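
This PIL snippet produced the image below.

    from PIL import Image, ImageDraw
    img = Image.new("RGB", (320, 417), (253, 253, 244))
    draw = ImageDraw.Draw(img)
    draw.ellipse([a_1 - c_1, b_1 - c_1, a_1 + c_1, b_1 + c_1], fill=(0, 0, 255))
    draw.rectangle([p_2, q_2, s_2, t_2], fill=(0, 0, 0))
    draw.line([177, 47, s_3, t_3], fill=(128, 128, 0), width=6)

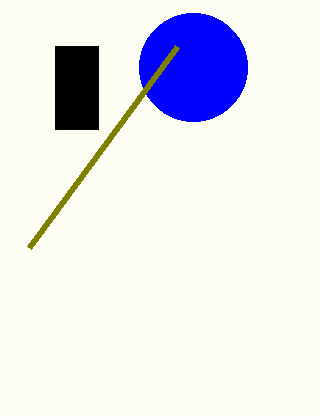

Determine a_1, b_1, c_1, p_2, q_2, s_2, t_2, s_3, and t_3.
a_1 = 193, b_1 = 67, c_1 = 54, p_2 = 55, q_2 = 46, s_2 = 98, t_2 = 129, s_3 = 29, t_3 = 248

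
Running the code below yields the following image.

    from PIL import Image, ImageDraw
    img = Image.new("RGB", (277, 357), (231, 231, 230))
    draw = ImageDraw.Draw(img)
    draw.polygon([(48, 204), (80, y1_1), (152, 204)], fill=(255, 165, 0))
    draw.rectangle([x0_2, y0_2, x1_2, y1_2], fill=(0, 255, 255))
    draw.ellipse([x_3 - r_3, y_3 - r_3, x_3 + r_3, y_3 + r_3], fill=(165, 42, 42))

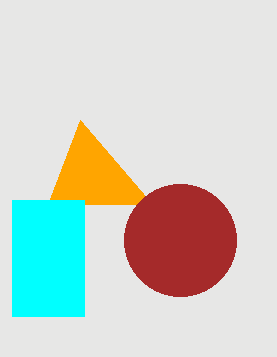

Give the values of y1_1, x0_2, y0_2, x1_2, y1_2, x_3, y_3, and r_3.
y1_1 = 120
x0_2 = 12
y0_2 = 200
x1_2 = 84
y1_2 = 316
x_3 = 180
y_3 = 240
r_3 = 56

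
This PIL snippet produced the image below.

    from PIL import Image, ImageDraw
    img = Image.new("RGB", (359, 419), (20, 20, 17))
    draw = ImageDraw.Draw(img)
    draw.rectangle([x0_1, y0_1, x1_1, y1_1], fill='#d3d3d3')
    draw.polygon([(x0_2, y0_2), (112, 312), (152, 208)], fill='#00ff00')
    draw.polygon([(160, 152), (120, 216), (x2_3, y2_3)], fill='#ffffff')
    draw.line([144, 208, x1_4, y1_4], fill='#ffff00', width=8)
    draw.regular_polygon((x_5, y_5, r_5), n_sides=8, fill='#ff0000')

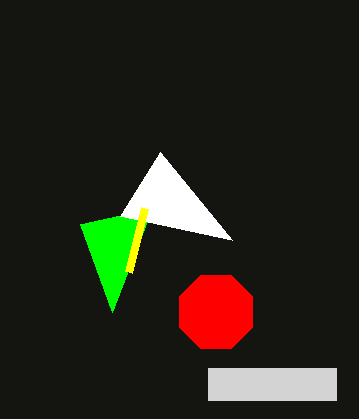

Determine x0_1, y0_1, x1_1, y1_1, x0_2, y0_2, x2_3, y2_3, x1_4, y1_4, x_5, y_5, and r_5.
x0_1 = 208
y0_1 = 368
x1_1 = 336
y1_1 = 400
x0_2 = 80
y0_2 = 224
x2_3 = 232
y2_3 = 240
x1_4 = 128
y1_4 = 272
x_5 = 216
y_5 = 312
r_5 = 40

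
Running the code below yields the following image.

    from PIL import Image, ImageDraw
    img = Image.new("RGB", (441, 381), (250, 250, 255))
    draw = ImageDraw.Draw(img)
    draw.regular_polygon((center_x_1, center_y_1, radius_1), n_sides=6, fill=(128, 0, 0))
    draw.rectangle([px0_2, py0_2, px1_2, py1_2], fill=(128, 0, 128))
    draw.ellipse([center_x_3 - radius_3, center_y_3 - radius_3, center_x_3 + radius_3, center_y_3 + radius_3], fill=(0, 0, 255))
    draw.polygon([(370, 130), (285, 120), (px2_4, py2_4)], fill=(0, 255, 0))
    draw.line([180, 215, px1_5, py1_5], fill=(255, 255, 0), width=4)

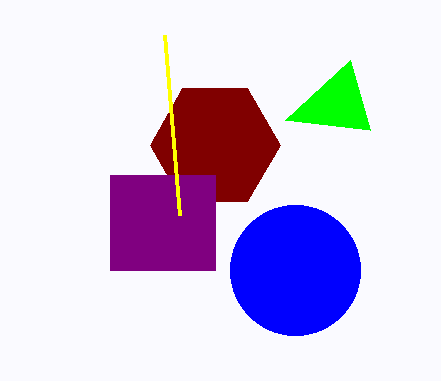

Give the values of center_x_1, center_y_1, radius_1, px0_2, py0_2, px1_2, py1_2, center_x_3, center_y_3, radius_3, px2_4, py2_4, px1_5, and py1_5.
center_x_1 = 215; center_y_1 = 145; radius_1 = 65; px0_2 = 110; py0_2 = 175; px1_2 = 215; py1_2 = 270; center_x_3 = 295; center_y_3 = 270; radius_3 = 65; px2_4 = 350; py2_4 = 60; px1_5 = 165; py1_5 = 35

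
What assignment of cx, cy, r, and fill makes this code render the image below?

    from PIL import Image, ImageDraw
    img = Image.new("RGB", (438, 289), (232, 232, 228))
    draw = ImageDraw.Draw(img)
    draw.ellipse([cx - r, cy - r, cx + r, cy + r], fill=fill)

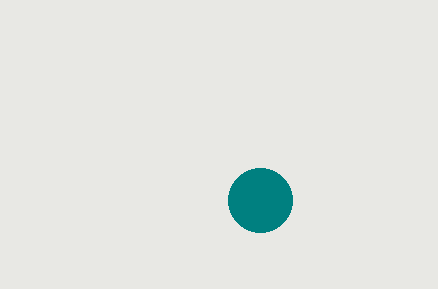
cx = 260, cy = 200, r = 32, fill = 'teal'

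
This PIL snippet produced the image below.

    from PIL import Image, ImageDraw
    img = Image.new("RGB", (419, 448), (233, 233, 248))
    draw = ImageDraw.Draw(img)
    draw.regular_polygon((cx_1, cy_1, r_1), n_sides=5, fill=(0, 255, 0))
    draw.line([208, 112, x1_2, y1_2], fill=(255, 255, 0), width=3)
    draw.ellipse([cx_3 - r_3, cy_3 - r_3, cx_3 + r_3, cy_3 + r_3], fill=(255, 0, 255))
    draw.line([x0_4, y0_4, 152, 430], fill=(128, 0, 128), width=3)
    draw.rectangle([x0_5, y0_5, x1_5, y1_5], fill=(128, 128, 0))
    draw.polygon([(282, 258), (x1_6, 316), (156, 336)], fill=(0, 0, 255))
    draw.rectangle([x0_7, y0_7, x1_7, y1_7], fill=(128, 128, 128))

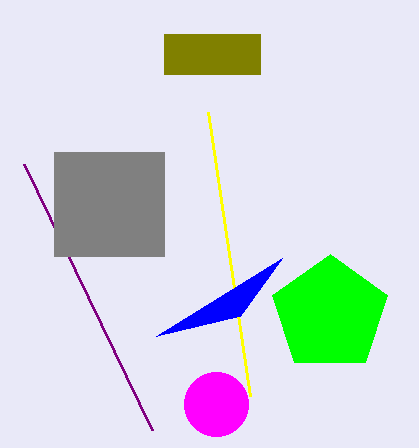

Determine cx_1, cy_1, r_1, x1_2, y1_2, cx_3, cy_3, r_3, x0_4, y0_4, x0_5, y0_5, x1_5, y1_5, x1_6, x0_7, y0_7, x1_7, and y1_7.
cx_1 = 330, cy_1 = 314, r_1 = 60, x1_2 = 250, y1_2 = 396, cx_3 = 216, cy_3 = 404, r_3 = 32, x0_4 = 24, y0_4 = 164, x0_5 = 164, y0_5 = 34, x1_5 = 260, y1_5 = 74, x1_6 = 240, x0_7 = 54, y0_7 = 152, x1_7 = 164, y1_7 = 256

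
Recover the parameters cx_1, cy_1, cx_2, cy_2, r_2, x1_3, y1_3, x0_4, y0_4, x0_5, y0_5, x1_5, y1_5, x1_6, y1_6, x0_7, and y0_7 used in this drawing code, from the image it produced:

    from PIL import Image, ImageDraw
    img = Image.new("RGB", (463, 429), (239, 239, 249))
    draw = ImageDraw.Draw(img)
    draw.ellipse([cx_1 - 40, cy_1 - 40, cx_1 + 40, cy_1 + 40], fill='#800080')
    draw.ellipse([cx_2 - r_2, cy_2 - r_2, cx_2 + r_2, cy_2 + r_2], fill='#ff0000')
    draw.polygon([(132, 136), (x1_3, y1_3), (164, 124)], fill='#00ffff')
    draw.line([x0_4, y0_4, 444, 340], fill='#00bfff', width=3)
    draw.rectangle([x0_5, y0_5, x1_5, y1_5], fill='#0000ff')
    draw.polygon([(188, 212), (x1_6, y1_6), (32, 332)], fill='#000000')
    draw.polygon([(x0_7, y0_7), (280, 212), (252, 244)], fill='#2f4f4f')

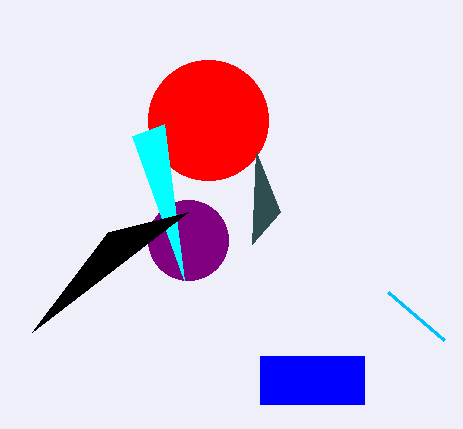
cx_1 = 188; cy_1 = 240; cx_2 = 208; cy_2 = 120; r_2 = 60; x1_3 = 184; y1_3 = 280; x0_4 = 388; y0_4 = 292; x0_5 = 260; y0_5 = 356; x1_5 = 364; y1_5 = 404; x1_6 = 108; y1_6 = 232; x0_7 = 256; y0_7 = 152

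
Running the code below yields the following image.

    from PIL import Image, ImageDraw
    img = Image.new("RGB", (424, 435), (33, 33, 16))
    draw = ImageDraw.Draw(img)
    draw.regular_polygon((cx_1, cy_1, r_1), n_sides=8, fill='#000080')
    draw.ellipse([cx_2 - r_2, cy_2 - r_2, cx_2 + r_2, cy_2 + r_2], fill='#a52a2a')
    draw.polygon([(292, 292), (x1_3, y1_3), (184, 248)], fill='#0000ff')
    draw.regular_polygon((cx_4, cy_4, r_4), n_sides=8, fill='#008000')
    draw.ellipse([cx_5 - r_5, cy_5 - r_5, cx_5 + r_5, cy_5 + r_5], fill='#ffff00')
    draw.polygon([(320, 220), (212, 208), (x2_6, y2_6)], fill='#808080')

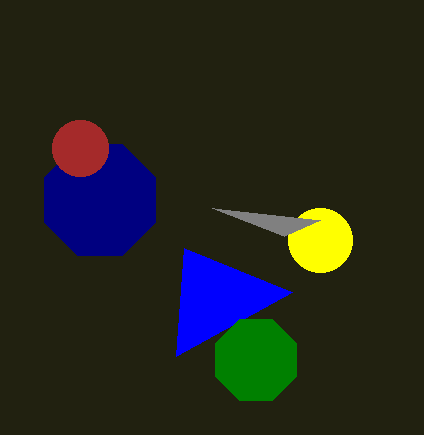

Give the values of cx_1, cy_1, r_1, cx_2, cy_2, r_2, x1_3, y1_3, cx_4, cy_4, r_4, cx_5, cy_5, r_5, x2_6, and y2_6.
cx_1 = 100; cy_1 = 200; r_1 = 60; cx_2 = 80; cy_2 = 148; r_2 = 28; x1_3 = 176; y1_3 = 356; cx_4 = 256; cy_4 = 360; r_4 = 44; cx_5 = 320; cy_5 = 240; r_5 = 32; x2_6 = 284; y2_6 = 236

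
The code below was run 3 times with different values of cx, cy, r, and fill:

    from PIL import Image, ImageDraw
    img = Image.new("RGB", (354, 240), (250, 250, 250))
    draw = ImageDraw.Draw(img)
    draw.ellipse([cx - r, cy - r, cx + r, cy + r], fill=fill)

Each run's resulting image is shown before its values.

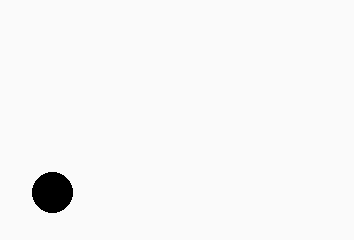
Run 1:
cx = 52, cy = 192, r = 20, fill = 'black'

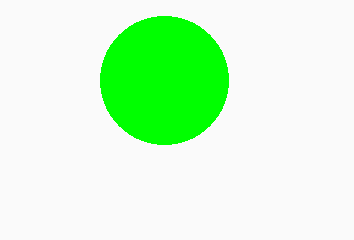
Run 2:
cx = 164, cy = 80, r = 64, fill = 'lime'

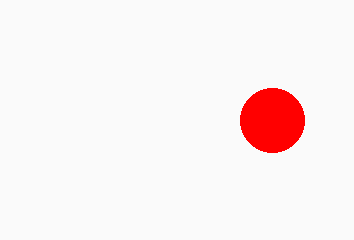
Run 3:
cx = 272
cy = 120
r = 32
fill = 'red'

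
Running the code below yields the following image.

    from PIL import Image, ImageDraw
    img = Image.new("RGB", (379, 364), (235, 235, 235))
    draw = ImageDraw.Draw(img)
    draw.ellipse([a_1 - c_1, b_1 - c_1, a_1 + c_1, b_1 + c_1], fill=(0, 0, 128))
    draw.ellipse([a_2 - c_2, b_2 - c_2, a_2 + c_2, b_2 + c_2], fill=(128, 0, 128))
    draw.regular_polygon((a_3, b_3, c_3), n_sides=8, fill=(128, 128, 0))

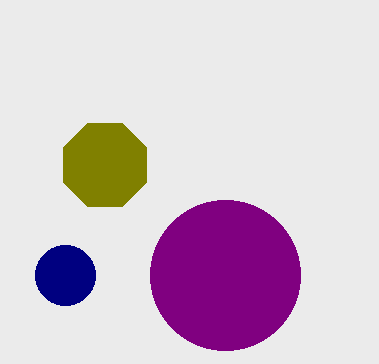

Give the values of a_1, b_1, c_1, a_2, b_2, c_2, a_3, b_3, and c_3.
a_1 = 65; b_1 = 275; c_1 = 30; a_2 = 225; b_2 = 275; c_2 = 75; a_3 = 105; b_3 = 165; c_3 = 45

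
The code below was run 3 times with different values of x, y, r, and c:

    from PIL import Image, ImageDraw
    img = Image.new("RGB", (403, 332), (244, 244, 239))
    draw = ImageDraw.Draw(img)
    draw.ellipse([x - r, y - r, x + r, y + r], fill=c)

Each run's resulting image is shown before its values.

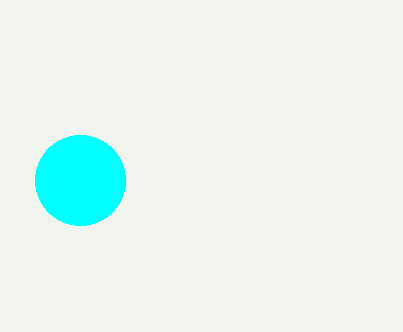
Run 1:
x = 80, y = 180, r = 45, c = 'cyan'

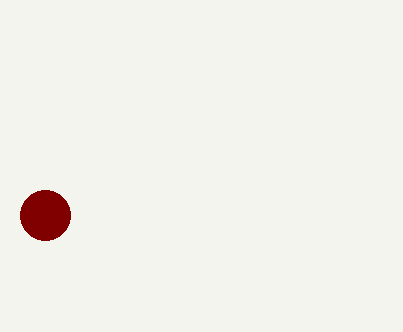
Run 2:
x = 45, y = 215, r = 25, c = 'maroon'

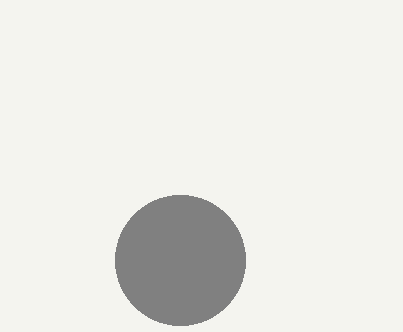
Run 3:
x = 180; y = 260; r = 65; c = 'gray'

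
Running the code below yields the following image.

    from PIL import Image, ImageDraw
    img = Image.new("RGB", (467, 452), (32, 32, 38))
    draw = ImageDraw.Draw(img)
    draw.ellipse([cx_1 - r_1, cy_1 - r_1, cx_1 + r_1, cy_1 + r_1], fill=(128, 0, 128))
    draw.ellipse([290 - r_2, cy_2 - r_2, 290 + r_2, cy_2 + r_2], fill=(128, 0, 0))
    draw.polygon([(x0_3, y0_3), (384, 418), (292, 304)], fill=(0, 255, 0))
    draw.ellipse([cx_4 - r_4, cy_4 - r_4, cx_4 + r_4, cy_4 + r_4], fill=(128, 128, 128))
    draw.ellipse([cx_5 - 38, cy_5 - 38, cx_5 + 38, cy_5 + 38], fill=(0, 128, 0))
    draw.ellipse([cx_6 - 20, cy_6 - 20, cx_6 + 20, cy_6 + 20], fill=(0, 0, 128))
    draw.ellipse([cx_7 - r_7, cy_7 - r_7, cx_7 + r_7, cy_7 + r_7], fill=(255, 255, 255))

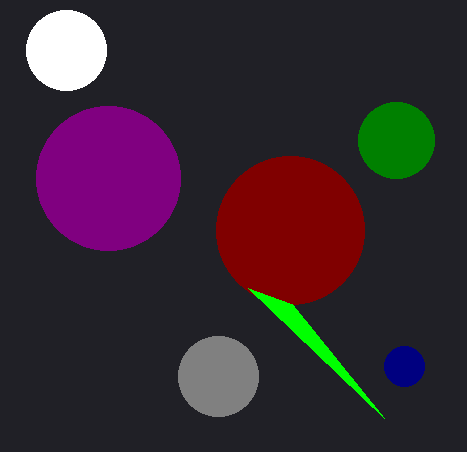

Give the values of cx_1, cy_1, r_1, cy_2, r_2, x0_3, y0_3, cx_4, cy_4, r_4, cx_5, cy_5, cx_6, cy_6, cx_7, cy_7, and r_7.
cx_1 = 108; cy_1 = 178; r_1 = 72; cy_2 = 230; r_2 = 74; x0_3 = 248; y0_3 = 288; cx_4 = 218; cy_4 = 376; r_4 = 40; cx_5 = 396; cy_5 = 140; cx_6 = 404; cy_6 = 366; cx_7 = 66; cy_7 = 50; r_7 = 40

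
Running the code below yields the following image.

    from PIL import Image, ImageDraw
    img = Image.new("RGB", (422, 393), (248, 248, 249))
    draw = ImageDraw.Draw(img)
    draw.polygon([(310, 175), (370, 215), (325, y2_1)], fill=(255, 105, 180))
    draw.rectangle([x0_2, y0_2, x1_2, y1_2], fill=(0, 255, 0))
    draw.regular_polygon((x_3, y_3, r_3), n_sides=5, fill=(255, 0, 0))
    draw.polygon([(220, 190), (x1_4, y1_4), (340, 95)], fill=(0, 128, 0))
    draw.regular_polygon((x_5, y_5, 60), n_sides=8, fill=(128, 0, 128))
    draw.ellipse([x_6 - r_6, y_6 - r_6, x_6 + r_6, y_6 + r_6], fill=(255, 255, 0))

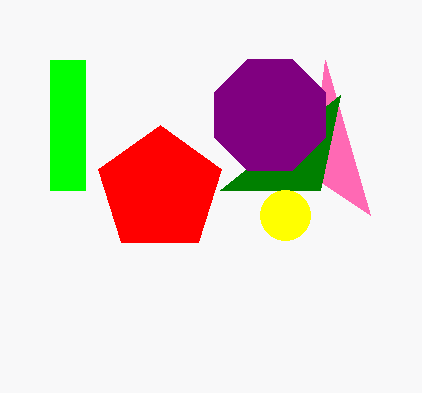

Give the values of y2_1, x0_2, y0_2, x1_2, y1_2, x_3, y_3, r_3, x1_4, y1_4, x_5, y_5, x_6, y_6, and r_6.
y2_1 = 60; x0_2 = 50; y0_2 = 60; x1_2 = 85; y1_2 = 190; x_3 = 160; y_3 = 190; r_3 = 65; x1_4 = 320; y1_4 = 190; x_5 = 270; y_5 = 115; x_6 = 285; y_6 = 215; r_6 = 25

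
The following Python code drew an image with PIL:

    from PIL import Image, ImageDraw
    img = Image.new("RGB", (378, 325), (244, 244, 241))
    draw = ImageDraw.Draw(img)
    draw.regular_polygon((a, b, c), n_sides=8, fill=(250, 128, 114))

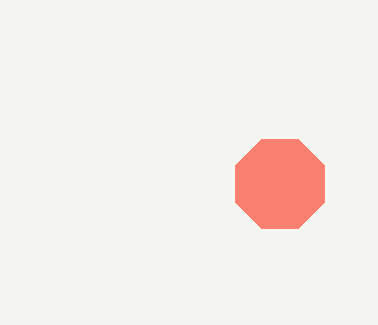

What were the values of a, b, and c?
a = 280, b = 184, c = 48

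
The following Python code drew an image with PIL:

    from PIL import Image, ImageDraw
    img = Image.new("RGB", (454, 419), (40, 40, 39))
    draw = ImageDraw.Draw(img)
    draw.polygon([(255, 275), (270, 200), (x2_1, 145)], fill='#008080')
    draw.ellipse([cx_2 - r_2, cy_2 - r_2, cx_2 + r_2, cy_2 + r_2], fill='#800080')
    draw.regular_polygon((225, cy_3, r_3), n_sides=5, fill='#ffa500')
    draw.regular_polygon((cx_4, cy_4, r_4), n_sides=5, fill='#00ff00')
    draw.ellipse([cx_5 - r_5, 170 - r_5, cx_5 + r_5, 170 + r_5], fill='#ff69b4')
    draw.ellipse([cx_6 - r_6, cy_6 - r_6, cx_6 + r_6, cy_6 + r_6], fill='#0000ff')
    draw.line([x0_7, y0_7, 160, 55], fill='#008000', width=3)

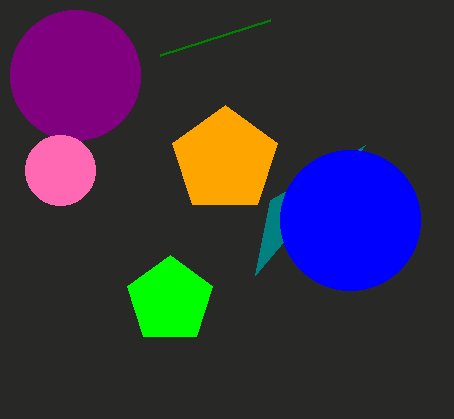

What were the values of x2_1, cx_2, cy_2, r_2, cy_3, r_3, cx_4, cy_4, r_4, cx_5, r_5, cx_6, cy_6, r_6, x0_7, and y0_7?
x2_1 = 365; cx_2 = 75; cy_2 = 75; r_2 = 65; cy_3 = 160; r_3 = 55; cx_4 = 170; cy_4 = 300; r_4 = 45; cx_5 = 60; r_5 = 35; cx_6 = 350; cy_6 = 220; r_6 = 70; x0_7 = 270; y0_7 = 20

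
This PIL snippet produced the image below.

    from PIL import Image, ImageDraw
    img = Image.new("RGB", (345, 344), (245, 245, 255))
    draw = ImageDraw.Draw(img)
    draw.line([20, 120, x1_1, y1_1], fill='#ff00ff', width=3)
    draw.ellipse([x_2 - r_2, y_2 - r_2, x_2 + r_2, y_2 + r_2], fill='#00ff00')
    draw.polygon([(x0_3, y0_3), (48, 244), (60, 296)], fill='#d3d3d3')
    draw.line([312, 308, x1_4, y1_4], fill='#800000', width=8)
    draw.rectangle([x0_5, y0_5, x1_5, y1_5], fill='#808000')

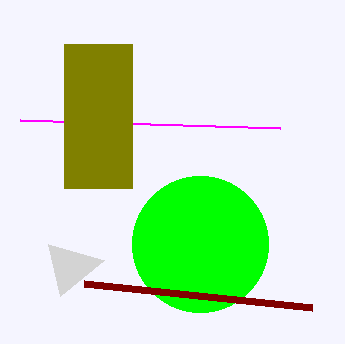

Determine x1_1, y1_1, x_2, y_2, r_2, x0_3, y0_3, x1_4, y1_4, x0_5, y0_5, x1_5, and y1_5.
x1_1 = 280, y1_1 = 128, x_2 = 200, y_2 = 244, r_2 = 68, x0_3 = 104, y0_3 = 260, x1_4 = 84, y1_4 = 284, x0_5 = 64, y0_5 = 44, x1_5 = 132, y1_5 = 188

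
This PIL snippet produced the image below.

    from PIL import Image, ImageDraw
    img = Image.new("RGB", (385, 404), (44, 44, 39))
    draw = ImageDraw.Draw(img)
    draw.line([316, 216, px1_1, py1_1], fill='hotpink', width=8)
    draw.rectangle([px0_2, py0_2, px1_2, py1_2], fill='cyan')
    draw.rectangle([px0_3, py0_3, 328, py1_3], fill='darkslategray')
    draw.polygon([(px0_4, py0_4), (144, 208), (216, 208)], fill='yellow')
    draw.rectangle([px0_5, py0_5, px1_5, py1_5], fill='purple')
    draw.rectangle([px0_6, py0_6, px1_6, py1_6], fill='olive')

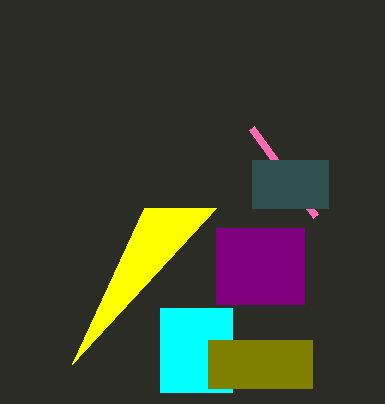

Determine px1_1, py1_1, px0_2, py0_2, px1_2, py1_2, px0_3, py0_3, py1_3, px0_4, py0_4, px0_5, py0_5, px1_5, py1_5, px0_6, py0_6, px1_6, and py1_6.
px1_1 = 252
py1_1 = 128
px0_2 = 160
py0_2 = 308
px1_2 = 232
py1_2 = 392
px0_3 = 252
py0_3 = 160
py1_3 = 208
px0_4 = 72
py0_4 = 364
px0_5 = 216
py0_5 = 228
px1_5 = 304
py1_5 = 304
px0_6 = 208
py0_6 = 340
px1_6 = 312
py1_6 = 388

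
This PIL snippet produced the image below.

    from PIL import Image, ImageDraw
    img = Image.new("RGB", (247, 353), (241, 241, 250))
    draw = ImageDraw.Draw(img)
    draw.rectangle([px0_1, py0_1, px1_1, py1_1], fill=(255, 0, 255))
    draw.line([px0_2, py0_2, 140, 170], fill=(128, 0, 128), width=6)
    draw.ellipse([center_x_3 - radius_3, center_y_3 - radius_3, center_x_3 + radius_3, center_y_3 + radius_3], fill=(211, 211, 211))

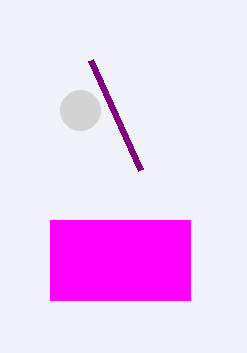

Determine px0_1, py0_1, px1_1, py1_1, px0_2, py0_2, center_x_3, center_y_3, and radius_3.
px0_1 = 50, py0_1 = 220, px1_1 = 190, py1_1 = 300, px0_2 = 90, py0_2 = 60, center_x_3 = 80, center_y_3 = 110, radius_3 = 20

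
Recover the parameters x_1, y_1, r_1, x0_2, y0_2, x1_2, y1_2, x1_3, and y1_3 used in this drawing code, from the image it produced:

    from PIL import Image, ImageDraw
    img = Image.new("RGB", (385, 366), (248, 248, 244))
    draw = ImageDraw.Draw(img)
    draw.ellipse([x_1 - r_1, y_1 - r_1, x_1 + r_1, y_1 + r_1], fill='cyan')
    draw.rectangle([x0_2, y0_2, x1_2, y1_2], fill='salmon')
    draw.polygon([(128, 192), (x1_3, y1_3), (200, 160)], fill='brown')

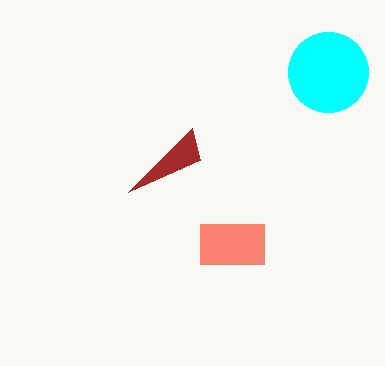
x_1 = 328; y_1 = 72; r_1 = 40; x0_2 = 200; y0_2 = 224; x1_2 = 264; y1_2 = 264; x1_3 = 192; y1_3 = 128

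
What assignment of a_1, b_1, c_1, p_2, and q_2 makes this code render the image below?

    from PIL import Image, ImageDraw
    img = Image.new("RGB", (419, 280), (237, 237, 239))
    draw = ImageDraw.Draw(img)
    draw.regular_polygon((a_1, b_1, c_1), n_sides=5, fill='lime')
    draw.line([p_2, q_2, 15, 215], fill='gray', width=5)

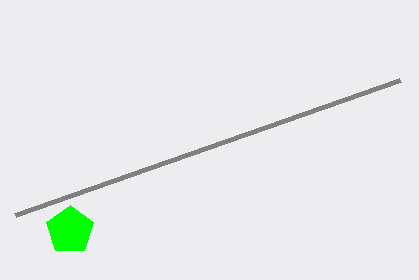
a_1 = 70; b_1 = 230; c_1 = 25; p_2 = 400; q_2 = 80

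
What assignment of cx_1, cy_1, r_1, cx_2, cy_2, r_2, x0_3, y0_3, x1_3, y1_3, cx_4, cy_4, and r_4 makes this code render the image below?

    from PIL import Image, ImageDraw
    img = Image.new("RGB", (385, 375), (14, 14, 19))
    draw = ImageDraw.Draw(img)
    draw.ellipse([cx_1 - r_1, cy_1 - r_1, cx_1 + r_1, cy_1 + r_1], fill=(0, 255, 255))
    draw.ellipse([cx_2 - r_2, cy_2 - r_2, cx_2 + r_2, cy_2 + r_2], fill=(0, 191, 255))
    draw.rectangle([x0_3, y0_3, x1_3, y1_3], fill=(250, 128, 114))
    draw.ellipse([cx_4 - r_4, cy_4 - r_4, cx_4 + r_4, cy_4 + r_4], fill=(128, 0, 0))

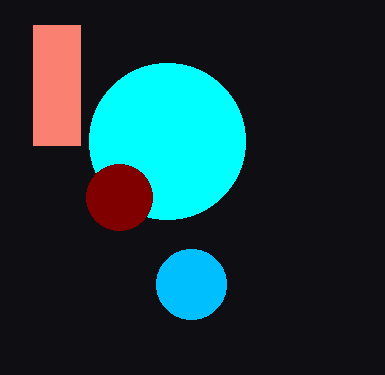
cx_1 = 167
cy_1 = 141
r_1 = 78
cx_2 = 191
cy_2 = 284
r_2 = 35
x0_3 = 33
y0_3 = 25
x1_3 = 80
y1_3 = 145
cx_4 = 119
cy_4 = 197
r_4 = 33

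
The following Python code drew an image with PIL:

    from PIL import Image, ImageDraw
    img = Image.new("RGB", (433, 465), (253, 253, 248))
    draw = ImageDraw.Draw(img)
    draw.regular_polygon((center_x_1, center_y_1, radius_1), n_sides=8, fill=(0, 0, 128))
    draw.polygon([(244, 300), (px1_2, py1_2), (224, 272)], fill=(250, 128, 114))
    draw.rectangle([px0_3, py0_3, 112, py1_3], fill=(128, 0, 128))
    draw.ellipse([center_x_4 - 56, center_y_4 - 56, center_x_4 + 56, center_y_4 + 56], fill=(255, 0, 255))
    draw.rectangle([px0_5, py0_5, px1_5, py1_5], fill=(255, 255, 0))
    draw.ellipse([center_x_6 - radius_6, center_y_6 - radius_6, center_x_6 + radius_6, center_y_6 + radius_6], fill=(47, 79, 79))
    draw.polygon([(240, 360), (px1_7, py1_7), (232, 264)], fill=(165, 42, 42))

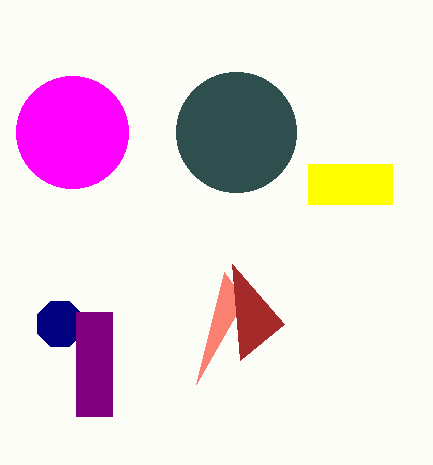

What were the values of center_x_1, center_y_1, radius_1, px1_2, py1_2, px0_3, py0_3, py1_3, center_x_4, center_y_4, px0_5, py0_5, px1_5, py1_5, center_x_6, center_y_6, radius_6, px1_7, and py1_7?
center_x_1 = 60, center_y_1 = 324, radius_1 = 24, px1_2 = 196, py1_2 = 384, px0_3 = 76, py0_3 = 312, py1_3 = 416, center_x_4 = 72, center_y_4 = 132, px0_5 = 308, py0_5 = 164, px1_5 = 392, py1_5 = 204, center_x_6 = 236, center_y_6 = 132, radius_6 = 60, px1_7 = 284, py1_7 = 324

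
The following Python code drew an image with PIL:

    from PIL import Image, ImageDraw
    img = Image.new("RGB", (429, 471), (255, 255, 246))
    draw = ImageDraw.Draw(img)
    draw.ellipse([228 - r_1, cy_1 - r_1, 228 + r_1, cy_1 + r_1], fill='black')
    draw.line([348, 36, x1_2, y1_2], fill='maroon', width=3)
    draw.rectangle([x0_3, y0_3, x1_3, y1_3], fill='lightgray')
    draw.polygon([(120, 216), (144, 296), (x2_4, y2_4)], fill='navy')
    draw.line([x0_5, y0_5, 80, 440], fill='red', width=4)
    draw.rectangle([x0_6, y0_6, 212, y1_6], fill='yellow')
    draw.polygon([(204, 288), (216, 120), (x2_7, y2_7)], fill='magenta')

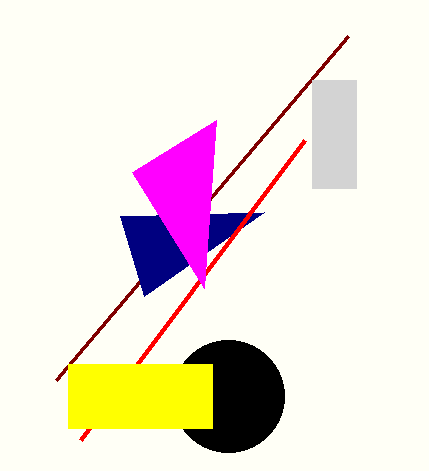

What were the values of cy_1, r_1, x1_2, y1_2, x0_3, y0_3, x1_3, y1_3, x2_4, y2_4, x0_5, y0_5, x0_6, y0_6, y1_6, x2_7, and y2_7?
cy_1 = 396, r_1 = 56, x1_2 = 56, y1_2 = 380, x0_3 = 312, y0_3 = 80, x1_3 = 356, y1_3 = 188, x2_4 = 264, y2_4 = 212, x0_5 = 304, y0_5 = 140, x0_6 = 68, y0_6 = 364, y1_6 = 428, x2_7 = 132, y2_7 = 172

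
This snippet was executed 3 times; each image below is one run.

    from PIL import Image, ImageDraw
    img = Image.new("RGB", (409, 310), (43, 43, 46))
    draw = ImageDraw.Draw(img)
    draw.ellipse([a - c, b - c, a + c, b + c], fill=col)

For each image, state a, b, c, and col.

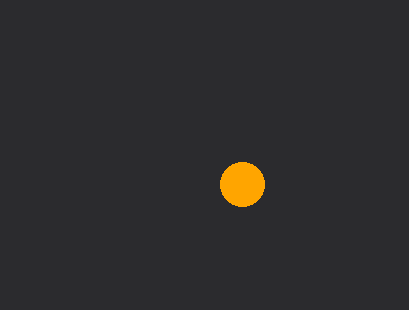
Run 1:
a = 242
b = 184
c = 22
col = 'orange'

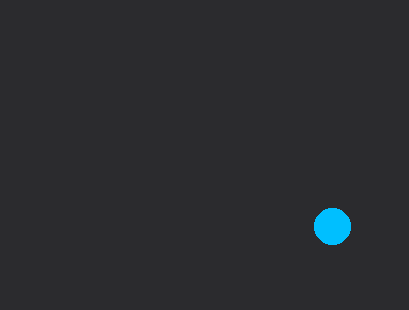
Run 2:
a = 332
b = 226
c = 18
col = 'deepskyblue'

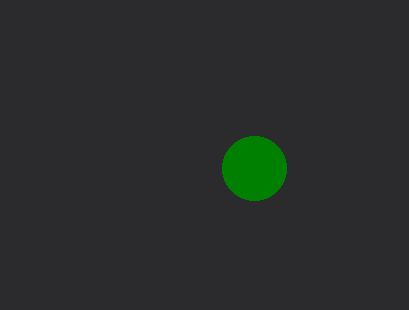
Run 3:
a = 254; b = 168; c = 32; col = 'green'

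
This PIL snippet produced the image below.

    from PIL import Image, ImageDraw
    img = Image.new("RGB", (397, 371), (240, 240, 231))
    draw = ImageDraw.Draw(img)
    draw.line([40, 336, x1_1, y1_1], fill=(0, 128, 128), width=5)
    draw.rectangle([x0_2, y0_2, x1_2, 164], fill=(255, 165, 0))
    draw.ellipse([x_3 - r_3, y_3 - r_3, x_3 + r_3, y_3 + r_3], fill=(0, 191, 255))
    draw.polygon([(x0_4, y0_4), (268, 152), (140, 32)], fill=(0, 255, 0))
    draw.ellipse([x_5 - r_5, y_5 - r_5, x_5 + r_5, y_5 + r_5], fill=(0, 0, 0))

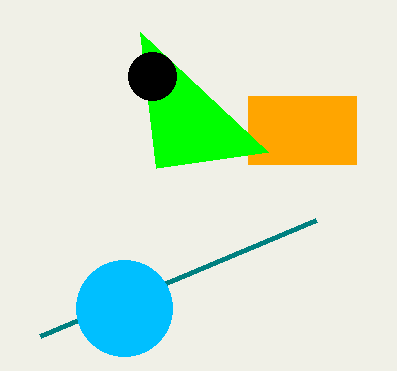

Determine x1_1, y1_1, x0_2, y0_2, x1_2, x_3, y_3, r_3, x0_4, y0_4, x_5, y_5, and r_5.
x1_1 = 316, y1_1 = 220, x0_2 = 248, y0_2 = 96, x1_2 = 356, x_3 = 124, y_3 = 308, r_3 = 48, x0_4 = 156, y0_4 = 168, x_5 = 152, y_5 = 76, r_5 = 24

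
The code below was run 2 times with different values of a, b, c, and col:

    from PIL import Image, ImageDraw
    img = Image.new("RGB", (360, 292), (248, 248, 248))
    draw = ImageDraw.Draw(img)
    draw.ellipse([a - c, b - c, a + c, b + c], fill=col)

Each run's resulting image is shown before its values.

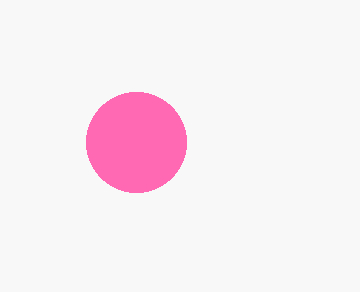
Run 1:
a = 136, b = 142, c = 50, col = 'hotpink'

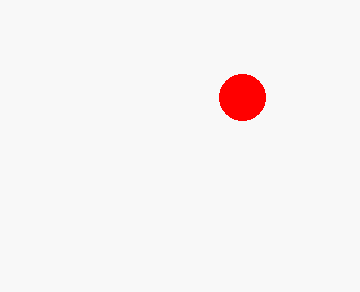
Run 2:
a = 242; b = 97; c = 23; col = 'red'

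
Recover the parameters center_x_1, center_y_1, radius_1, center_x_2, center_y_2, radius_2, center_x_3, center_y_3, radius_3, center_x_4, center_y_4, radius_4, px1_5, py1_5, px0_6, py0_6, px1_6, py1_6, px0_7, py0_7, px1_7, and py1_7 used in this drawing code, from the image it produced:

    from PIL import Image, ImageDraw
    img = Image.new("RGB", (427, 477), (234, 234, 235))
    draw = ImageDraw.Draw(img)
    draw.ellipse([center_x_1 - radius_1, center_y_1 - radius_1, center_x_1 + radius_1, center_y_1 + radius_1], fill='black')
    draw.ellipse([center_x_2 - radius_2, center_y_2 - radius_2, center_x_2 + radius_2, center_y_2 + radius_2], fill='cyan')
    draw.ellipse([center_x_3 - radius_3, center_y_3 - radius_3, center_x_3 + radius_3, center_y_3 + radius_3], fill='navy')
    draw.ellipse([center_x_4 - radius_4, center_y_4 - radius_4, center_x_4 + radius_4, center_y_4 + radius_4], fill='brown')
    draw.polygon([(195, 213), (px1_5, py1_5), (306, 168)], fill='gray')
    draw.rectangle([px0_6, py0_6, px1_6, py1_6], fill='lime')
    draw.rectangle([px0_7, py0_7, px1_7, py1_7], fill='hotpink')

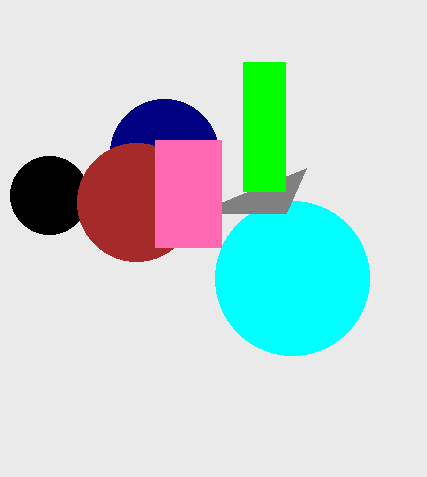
center_x_1 = 49, center_y_1 = 195, radius_1 = 39, center_x_2 = 292, center_y_2 = 278, radius_2 = 77, center_x_3 = 164, center_y_3 = 153, radius_3 = 54, center_x_4 = 136, center_y_4 = 202, radius_4 = 59, px1_5 = 286, py1_5 = 213, px0_6 = 243, py0_6 = 62, px1_6 = 285, py1_6 = 191, px0_7 = 155, py0_7 = 140, px1_7 = 221, py1_7 = 247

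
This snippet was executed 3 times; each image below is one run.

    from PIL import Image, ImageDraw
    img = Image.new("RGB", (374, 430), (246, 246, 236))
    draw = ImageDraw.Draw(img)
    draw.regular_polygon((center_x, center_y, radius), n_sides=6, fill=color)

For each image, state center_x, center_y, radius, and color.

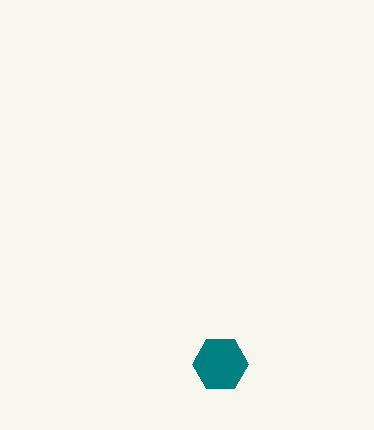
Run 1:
center_x = 220; center_y = 364; radius = 28; color = 'teal'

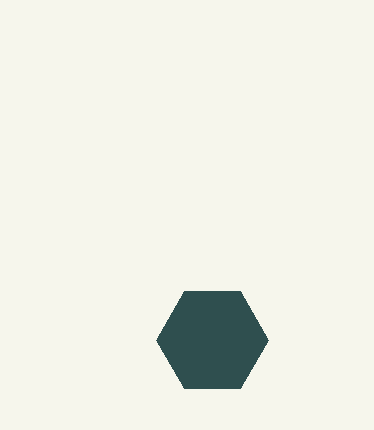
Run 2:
center_x = 212, center_y = 340, radius = 56, color = 'darkslategray'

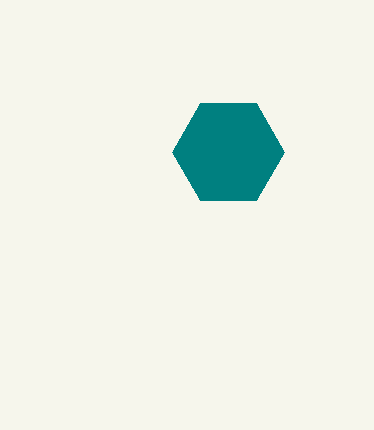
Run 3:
center_x = 228
center_y = 152
radius = 56
color = 'teal'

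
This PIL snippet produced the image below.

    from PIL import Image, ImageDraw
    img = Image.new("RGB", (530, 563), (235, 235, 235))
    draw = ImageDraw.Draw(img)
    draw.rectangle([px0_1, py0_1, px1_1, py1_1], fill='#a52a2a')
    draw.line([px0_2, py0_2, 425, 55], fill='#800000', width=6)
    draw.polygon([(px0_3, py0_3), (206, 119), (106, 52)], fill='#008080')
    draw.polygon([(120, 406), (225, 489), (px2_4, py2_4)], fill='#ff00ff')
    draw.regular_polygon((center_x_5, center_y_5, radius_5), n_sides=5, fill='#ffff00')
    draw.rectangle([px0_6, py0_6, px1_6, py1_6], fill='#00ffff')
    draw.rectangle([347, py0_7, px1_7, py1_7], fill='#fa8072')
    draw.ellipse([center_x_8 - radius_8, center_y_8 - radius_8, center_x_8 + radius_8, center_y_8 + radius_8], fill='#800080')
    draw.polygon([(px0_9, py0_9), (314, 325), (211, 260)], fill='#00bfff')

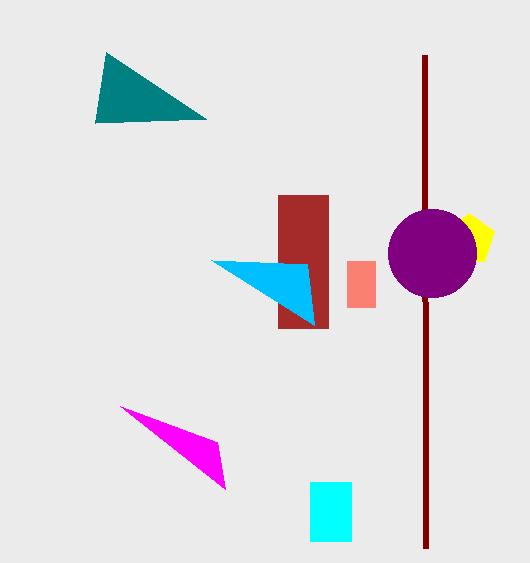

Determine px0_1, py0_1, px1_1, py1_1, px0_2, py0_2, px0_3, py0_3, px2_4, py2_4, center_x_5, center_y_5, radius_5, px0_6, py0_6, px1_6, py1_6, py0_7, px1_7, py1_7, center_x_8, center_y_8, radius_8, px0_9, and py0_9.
px0_1 = 278, py0_1 = 195, px1_1 = 328, py1_1 = 328, px0_2 = 426, py0_2 = 548, px0_3 = 95, py0_3 = 123, px2_4 = 217, py2_4 = 442, center_x_5 = 469, center_y_5 = 240, radius_5 = 27, px0_6 = 310, py0_6 = 482, px1_6 = 351, py1_6 = 541, py0_7 = 261, px1_7 = 375, py1_7 = 307, center_x_8 = 432, center_y_8 = 253, radius_8 = 44, px0_9 = 307, py0_9 = 264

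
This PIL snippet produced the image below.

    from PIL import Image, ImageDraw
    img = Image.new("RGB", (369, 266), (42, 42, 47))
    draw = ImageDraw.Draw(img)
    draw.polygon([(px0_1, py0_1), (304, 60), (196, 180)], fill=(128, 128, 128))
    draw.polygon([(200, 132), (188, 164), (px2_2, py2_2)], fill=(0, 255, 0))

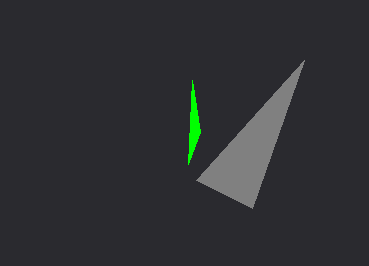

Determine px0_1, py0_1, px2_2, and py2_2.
px0_1 = 252
py0_1 = 208
px2_2 = 192
py2_2 = 80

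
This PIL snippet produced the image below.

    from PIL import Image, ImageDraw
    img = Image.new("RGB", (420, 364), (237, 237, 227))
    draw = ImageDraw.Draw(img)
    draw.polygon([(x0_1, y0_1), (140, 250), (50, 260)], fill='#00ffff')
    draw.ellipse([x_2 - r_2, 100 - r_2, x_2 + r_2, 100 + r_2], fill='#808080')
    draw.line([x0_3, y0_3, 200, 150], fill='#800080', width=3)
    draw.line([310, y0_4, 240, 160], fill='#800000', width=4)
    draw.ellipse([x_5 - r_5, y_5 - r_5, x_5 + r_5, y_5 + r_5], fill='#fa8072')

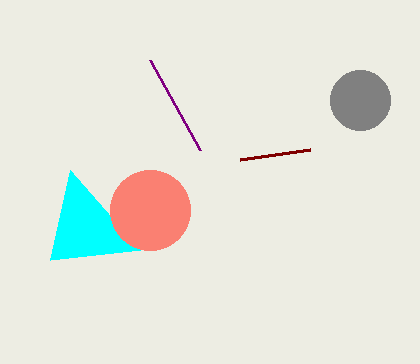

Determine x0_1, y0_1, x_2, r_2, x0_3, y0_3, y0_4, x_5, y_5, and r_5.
x0_1 = 70
y0_1 = 170
x_2 = 360
r_2 = 30
x0_3 = 150
y0_3 = 60
y0_4 = 150
x_5 = 150
y_5 = 210
r_5 = 40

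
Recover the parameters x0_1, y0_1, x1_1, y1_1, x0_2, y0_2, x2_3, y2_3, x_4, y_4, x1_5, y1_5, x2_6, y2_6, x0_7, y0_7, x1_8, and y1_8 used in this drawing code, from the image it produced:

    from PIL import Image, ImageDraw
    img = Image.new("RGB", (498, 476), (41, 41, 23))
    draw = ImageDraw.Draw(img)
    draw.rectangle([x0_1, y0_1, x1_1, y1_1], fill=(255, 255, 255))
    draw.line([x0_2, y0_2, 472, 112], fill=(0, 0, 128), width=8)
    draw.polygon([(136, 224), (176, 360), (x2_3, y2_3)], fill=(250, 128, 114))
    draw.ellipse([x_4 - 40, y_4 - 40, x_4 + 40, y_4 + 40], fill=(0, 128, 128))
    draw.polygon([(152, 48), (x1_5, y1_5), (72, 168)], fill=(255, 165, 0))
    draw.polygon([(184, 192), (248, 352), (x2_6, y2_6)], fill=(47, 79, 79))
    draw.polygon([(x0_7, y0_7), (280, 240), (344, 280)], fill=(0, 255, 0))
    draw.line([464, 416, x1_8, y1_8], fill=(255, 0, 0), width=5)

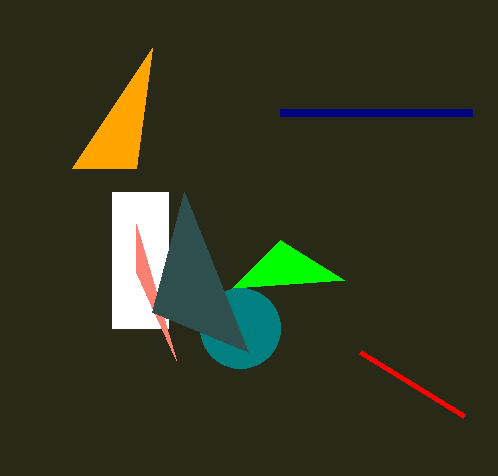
x0_1 = 112
y0_1 = 192
x1_1 = 168
y1_1 = 328
x0_2 = 280
y0_2 = 112
x2_3 = 136
y2_3 = 272
x_4 = 240
y_4 = 328
x1_5 = 136
y1_5 = 168
x2_6 = 152
y2_6 = 312
x0_7 = 232
y0_7 = 288
x1_8 = 360
y1_8 = 352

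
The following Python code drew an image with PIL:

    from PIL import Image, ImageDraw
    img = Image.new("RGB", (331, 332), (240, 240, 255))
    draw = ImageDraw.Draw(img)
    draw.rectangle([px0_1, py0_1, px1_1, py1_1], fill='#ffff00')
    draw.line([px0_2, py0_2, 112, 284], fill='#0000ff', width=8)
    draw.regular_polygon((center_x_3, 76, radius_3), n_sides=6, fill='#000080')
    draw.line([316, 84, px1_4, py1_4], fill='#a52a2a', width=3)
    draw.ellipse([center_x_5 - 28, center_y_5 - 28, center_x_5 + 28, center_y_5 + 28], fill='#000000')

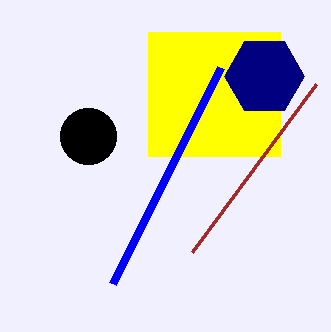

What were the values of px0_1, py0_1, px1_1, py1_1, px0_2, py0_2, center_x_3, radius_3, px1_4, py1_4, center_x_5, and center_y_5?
px0_1 = 148
py0_1 = 32
px1_1 = 280
py1_1 = 156
px0_2 = 220
py0_2 = 68
center_x_3 = 264
radius_3 = 40
px1_4 = 192
py1_4 = 252
center_x_5 = 88
center_y_5 = 136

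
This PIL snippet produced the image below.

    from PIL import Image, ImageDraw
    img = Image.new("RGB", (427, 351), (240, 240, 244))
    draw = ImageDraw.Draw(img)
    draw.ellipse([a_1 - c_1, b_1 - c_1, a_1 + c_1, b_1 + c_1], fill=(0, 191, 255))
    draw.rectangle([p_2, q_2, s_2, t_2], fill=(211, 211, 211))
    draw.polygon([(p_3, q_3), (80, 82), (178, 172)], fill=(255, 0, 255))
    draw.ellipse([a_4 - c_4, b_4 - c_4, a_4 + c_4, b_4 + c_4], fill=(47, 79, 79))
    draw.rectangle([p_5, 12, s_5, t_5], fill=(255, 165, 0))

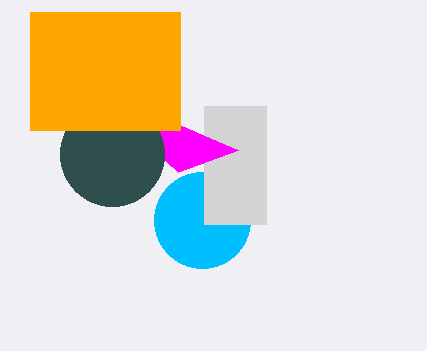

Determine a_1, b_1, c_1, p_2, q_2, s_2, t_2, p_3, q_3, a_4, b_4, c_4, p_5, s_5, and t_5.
a_1 = 202, b_1 = 220, c_1 = 48, p_2 = 204, q_2 = 106, s_2 = 266, t_2 = 224, p_3 = 238, q_3 = 150, a_4 = 112, b_4 = 154, c_4 = 52, p_5 = 30, s_5 = 180, t_5 = 130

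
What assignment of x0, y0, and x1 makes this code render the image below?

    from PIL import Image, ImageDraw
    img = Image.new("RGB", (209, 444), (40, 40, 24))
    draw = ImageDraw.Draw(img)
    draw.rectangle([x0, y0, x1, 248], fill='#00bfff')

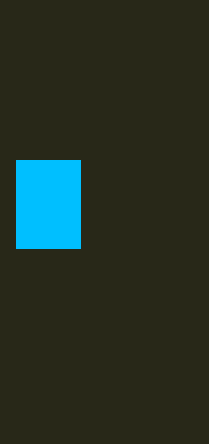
x0 = 16, y0 = 160, x1 = 80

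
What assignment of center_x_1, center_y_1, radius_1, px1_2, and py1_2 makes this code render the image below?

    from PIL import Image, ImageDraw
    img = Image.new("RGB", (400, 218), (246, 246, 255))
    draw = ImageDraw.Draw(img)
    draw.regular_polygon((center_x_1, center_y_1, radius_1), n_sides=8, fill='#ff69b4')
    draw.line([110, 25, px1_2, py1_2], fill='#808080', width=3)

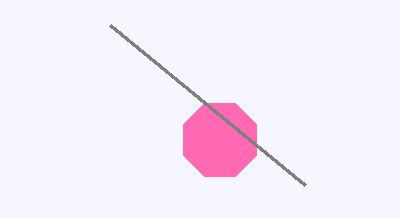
center_x_1 = 220, center_y_1 = 140, radius_1 = 40, px1_2 = 305, py1_2 = 185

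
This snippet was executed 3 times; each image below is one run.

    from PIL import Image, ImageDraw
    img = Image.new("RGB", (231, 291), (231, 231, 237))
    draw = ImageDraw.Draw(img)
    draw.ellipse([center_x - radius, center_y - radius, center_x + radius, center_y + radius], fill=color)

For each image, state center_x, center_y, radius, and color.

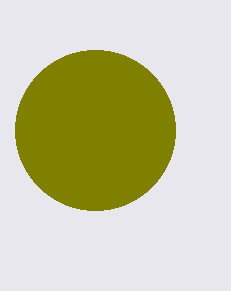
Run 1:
center_x = 95; center_y = 130; radius = 80; color = 'olive'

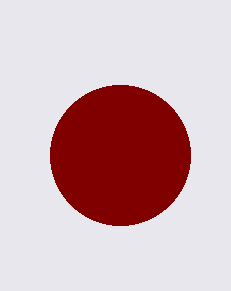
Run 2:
center_x = 120, center_y = 155, radius = 70, color = 'maroon'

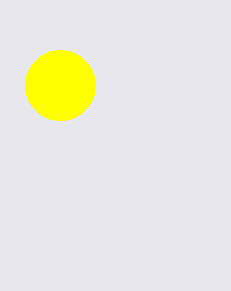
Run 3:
center_x = 60
center_y = 85
radius = 35
color = 'yellow'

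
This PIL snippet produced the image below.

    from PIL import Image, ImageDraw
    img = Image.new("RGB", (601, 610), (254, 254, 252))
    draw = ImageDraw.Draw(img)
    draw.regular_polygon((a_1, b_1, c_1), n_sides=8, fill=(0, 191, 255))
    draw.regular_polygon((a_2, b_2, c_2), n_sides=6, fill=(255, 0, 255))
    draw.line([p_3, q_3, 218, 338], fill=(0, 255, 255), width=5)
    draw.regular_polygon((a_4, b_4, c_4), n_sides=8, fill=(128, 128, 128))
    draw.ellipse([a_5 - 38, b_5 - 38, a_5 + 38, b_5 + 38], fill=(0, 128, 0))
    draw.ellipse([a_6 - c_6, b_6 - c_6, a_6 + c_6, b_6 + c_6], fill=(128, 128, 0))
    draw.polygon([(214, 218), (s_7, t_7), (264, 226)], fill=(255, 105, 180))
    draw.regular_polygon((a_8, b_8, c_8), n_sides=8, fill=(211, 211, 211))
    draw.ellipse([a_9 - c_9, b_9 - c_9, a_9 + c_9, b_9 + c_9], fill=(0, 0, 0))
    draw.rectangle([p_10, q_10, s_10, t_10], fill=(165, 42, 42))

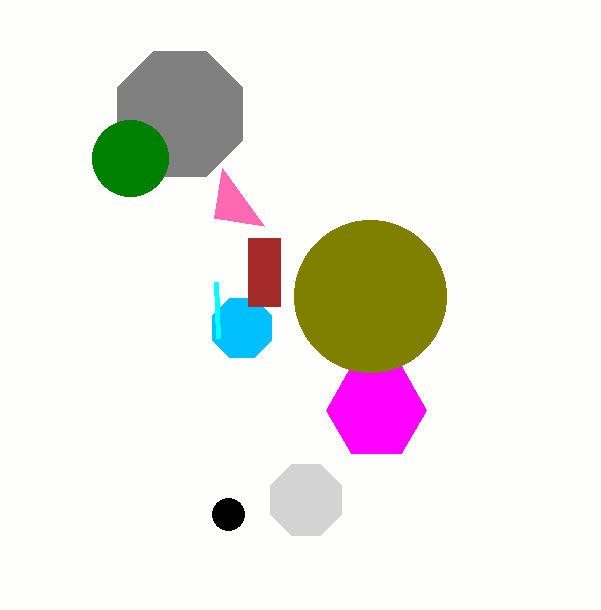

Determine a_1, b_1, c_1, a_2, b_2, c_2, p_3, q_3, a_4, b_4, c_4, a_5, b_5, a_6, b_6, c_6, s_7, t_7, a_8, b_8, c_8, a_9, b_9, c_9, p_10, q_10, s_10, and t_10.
a_1 = 242; b_1 = 328; c_1 = 32; a_2 = 376; b_2 = 410; c_2 = 50; p_3 = 216; q_3 = 282; a_4 = 180; b_4 = 114; c_4 = 68; a_5 = 130; b_5 = 158; a_6 = 370; b_6 = 296; c_6 = 76; s_7 = 222; t_7 = 168; a_8 = 306; b_8 = 500; c_8 = 38; a_9 = 228; b_9 = 514; c_9 = 16; p_10 = 248; q_10 = 238; s_10 = 280; t_10 = 306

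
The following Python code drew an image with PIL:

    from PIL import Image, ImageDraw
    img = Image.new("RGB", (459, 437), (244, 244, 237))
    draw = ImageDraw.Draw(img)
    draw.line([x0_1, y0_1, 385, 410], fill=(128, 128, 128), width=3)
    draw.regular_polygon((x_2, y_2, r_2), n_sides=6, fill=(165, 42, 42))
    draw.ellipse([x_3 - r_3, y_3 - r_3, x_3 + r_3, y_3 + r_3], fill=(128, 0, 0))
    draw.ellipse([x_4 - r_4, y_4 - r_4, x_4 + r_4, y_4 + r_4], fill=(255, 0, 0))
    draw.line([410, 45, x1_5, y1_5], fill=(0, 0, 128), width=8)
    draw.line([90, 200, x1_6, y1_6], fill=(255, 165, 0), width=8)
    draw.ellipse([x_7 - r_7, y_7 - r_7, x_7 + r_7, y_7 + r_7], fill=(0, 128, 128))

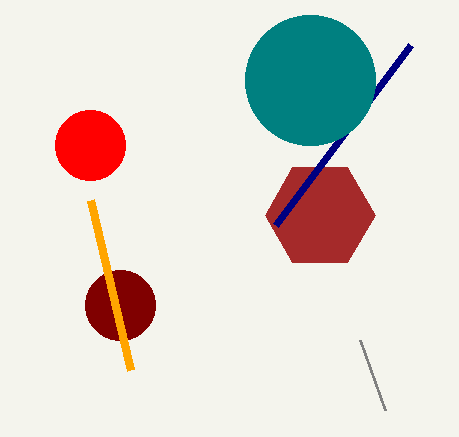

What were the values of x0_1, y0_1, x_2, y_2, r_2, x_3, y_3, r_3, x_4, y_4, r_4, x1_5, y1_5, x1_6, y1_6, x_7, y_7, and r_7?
x0_1 = 360, y0_1 = 340, x_2 = 320, y_2 = 215, r_2 = 55, x_3 = 120, y_3 = 305, r_3 = 35, x_4 = 90, y_4 = 145, r_4 = 35, x1_5 = 275, y1_5 = 225, x1_6 = 130, y1_6 = 370, x_7 = 310, y_7 = 80, r_7 = 65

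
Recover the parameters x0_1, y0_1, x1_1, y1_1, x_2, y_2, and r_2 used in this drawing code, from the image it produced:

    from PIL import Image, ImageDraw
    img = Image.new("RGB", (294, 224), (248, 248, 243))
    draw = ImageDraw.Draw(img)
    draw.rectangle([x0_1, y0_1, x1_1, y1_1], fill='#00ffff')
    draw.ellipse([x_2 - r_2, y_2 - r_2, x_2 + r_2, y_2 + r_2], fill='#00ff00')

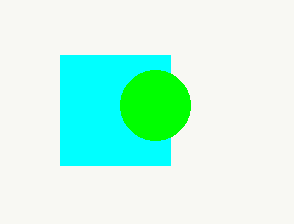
x0_1 = 60; y0_1 = 55; x1_1 = 170; y1_1 = 165; x_2 = 155; y_2 = 105; r_2 = 35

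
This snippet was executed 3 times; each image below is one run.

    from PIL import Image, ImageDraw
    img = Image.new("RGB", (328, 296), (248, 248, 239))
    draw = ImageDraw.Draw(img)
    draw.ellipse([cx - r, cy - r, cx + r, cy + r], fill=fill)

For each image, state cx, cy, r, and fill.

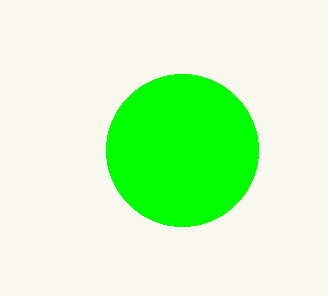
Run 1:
cx = 182
cy = 150
r = 76
fill = 'lime'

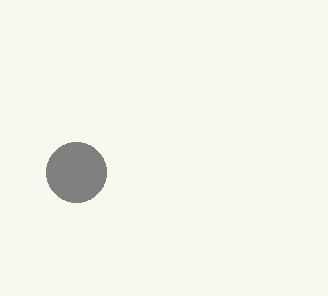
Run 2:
cx = 76, cy = 172, r = 30, fill = 'gray'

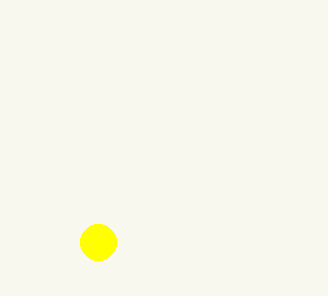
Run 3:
cx = 98
cy = 242
r = 18
fill = 'yellow'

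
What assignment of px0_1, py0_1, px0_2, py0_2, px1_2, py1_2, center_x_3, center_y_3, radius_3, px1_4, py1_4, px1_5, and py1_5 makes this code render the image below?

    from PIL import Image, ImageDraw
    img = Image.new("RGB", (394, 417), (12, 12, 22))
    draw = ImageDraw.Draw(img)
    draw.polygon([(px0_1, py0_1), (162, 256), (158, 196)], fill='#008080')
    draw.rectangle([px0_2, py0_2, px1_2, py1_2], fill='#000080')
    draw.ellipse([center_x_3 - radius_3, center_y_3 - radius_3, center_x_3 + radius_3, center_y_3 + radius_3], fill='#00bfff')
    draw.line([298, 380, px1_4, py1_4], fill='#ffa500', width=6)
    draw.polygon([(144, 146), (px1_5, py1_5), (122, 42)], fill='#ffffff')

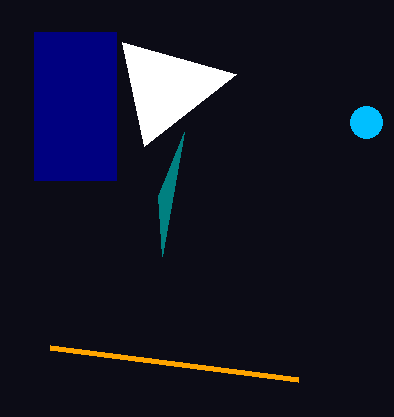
px0_1 = 184
py0_1 = 132
px0_2 = 34
py0_2 = 32
px1_2 = 116
py1_2 = 180
center_x_3 = 366
center_y_3 = 122
radius_3 = 16
px1_4 = 50
py1_4 = 348
px1_5 = 236
py1_5 = 74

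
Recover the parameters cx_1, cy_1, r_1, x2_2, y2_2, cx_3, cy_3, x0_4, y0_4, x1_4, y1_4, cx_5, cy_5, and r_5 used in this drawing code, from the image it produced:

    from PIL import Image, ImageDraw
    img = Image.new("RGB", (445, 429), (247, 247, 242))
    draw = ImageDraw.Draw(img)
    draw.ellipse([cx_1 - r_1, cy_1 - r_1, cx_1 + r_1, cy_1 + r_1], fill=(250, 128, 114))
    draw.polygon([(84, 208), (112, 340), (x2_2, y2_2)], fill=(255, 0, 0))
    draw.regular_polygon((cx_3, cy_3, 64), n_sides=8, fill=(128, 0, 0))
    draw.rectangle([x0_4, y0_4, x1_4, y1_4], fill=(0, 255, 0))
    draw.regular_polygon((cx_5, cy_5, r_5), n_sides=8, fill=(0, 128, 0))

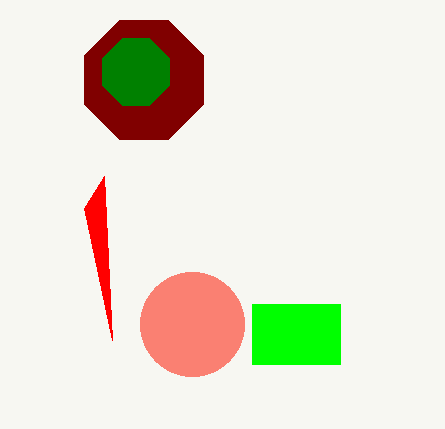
cx_1 = 192, cy_1 = 324, r_1 = 52, x2_2 = 104, y2_2 = 176, cx_3 = 144, cy_3 = 80, x0_4 = 252, y0_4 = 304, x1_4 = 340, y1_4 = 364, cx_5 = 136, cy_5 = 72, r_5 = 36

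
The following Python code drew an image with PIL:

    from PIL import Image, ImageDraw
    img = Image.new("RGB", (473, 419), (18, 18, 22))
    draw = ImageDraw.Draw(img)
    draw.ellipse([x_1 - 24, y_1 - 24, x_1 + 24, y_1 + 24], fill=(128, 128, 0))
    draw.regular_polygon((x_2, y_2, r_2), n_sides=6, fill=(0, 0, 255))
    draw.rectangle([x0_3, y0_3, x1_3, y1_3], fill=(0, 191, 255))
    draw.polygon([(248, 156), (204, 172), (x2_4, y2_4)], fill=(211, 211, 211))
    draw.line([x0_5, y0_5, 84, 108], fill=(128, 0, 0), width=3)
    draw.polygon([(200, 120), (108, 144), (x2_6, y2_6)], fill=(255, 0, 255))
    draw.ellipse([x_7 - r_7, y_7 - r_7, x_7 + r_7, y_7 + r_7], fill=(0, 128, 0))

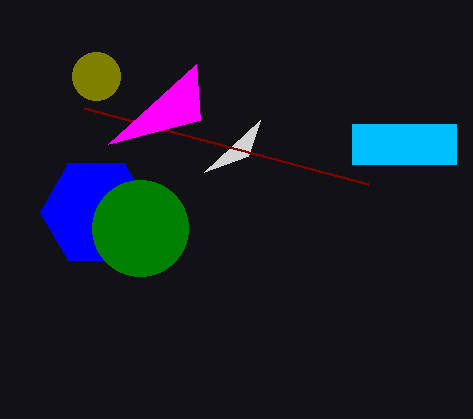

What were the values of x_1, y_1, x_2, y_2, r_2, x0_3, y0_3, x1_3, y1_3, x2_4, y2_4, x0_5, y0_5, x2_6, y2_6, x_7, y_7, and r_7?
x_1 = 96, y_1 = 76, x_2 = 96, y_2 = 212, r_2 = 56, x0_3 = 352, y0_3 = 124, x1_3 = 456, y1_3 = 164, x2_4 = 260, y2_4 = 120, x0_5 = 368, y0_5 = 184, x2_6 = 196, y2_6 = 64, x_7 = 140, y_7 = 228, r_7 = 48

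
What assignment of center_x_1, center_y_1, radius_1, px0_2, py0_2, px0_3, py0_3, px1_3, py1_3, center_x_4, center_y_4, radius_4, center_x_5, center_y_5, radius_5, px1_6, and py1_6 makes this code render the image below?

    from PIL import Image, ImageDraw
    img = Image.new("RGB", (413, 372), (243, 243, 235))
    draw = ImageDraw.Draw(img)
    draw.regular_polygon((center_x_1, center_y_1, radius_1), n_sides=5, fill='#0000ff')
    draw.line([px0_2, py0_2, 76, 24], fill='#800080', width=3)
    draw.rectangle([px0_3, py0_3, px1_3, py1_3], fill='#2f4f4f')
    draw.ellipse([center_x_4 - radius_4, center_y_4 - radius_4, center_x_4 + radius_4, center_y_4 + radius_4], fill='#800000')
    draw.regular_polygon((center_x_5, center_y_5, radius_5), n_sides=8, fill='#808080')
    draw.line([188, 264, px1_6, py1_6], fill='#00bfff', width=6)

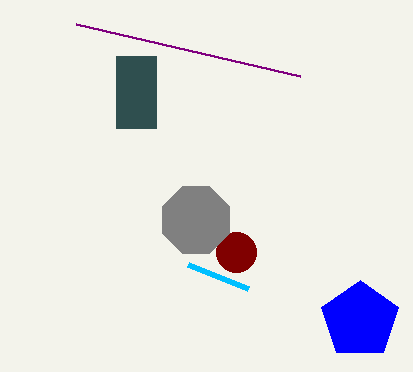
center_x_1 = 360
center_y_1 = 320
radius_1 = 40
px0_2 = 300
py0_2 = 76
px0_3 = 116
py0_3 = 56
px1_3 = 156
py1_3 = 128
center_x_4 = 236
center_y_4 = 252
radius_4 = 20
center_x_5 = 196
center_y_5 = 220
radius_5 = 36
px1_6 = 248
py1_6 = 288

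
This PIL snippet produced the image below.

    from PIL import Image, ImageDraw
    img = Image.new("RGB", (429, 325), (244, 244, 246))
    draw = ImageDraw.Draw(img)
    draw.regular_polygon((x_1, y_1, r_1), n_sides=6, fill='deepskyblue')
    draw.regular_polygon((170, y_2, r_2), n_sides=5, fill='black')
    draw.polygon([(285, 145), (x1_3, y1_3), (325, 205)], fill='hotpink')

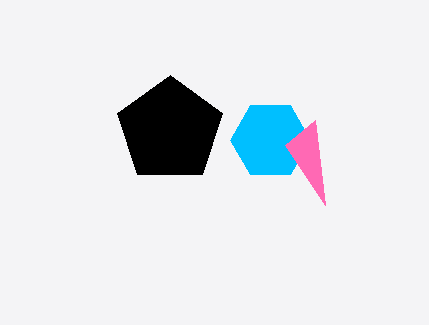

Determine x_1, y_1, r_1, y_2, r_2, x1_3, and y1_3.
x_1 = 270
y_1 = 140
r_1 = 40
y_2 = 130
r_2 = 55
x1_3 = 315
y1_3 = 120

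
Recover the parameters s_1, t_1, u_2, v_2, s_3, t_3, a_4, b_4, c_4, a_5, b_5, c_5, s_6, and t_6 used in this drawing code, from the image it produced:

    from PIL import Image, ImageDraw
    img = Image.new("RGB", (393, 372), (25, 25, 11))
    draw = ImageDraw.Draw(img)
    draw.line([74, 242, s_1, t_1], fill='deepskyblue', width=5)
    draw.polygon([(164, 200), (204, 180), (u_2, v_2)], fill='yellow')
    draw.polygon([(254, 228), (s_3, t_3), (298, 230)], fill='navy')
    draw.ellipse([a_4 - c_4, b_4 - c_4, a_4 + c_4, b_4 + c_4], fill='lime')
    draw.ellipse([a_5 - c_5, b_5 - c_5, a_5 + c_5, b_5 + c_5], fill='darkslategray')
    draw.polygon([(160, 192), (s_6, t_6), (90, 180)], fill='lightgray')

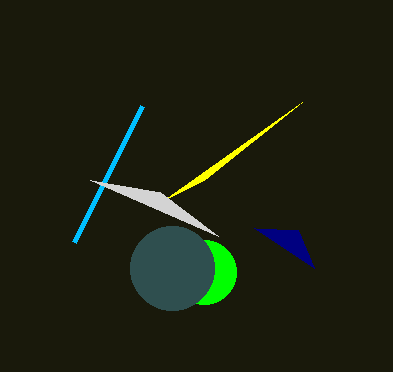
s_1 = 142
t_1 = 106
u_2 = 302
v_2 = 102
s_3 = 314
t_3 = 268
a_4 = 204
b_4 = 272
c_4 = 32
a_5 = 172
b_5 = 268
c_5 = 42
s_6 = 218
t_6 = 236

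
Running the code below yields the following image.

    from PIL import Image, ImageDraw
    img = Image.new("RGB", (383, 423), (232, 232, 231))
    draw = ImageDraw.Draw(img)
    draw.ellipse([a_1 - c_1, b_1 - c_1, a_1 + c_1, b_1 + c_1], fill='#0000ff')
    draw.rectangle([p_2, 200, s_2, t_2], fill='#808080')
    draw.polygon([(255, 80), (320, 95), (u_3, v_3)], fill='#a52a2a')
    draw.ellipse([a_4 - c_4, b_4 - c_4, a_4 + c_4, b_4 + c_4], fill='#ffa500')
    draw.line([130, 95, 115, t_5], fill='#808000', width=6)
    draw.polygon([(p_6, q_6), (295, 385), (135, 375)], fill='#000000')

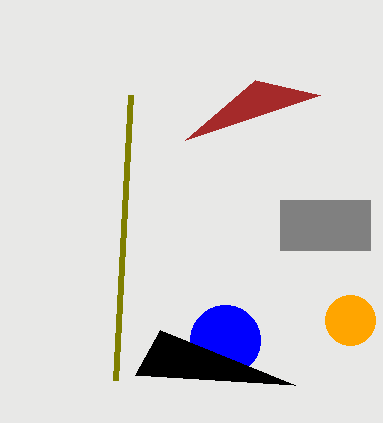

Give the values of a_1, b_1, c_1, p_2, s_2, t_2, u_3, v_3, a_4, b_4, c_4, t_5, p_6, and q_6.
a_1 = 225, b_1 = 340, c_1 = 35, p_2 = 280, s_2 = 370, t_2 = 250, u_3 = 185, v_3 = 140, a_4 = 350, b_4 = 320, c_4 = 25, t_5 = 380, p_6 = 160, q_6 = 330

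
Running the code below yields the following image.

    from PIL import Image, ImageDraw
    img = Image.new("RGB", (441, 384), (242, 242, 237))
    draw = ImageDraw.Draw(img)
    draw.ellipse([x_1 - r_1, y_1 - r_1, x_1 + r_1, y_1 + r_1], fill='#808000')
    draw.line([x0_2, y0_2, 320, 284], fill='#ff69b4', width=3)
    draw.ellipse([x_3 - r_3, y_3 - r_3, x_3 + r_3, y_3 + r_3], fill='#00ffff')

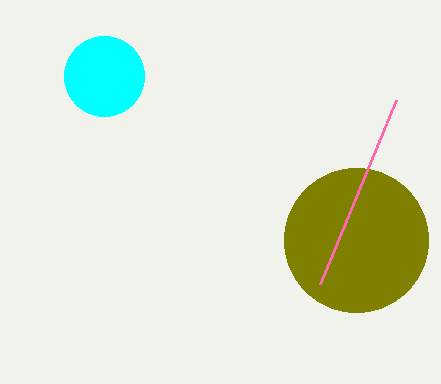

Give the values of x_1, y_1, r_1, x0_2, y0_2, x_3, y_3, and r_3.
x_1 = 356, y_1 = 240, r_1 = 72, x0_2 = 396, y0_2 = 100, x_3 = 104, y_3 = 76, r_3 = 40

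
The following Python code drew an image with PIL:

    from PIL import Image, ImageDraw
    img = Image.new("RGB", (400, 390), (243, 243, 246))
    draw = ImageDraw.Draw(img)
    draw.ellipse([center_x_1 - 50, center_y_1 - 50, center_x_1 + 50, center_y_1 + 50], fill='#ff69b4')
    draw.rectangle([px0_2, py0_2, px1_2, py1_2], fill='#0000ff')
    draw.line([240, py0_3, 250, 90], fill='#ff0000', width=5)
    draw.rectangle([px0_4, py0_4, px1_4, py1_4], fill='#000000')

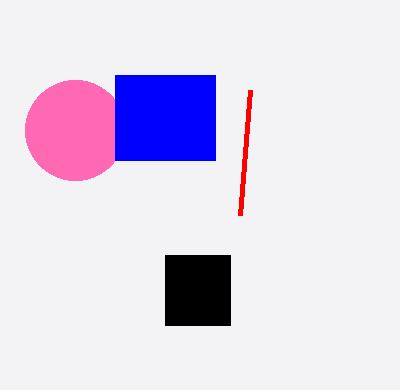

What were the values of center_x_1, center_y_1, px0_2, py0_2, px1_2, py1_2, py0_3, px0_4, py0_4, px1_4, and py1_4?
center_x_1 = 75
center_y_1 = 130
px0_2 = 115
py0_2 = 75
px1_2 = 215
py1_2 = 160
py0_3 = 215
px0_4 = 165
py0_4 = 255
px1_4 = 230
py1_4 = 325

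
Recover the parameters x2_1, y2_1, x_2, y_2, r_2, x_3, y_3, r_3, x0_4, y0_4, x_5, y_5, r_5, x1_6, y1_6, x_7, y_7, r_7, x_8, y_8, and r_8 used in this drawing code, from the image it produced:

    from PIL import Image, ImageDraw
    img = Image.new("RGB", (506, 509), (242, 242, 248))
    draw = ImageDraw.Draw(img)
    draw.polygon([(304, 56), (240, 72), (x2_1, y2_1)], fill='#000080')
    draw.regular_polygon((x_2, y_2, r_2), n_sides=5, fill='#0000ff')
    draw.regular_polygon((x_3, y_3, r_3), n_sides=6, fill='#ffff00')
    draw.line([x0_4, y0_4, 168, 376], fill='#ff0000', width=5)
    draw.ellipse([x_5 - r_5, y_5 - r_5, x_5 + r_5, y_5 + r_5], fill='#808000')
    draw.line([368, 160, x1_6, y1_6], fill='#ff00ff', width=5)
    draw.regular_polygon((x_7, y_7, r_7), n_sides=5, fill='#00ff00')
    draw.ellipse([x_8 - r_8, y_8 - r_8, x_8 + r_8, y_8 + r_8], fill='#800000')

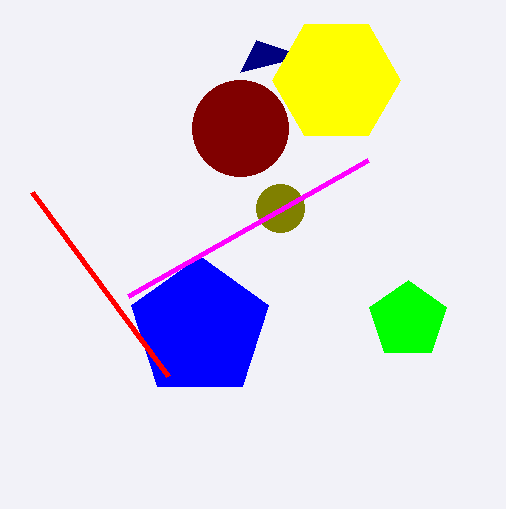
x2_1 = 256; y2_1 = 40; x_2 = 200; y_2 = 328; r_2 = 72; x_3 = 336; y_3 = 80; r_3 = 64; x0_4 = 32; y0_4 = 192; x_5 = 280; y_5 = 208; r_5 = 24; x1_6 = 128; y1_6 = 296; x_7 = 408; y_7 = 320; r_7 = 40; x_8 = 240; y_8 = 128; r_8 = 48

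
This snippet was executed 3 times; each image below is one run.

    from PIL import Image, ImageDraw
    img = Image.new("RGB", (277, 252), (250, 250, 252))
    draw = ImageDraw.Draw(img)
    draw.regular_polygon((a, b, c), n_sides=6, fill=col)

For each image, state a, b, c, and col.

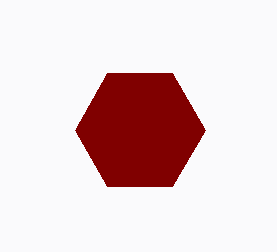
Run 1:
a = 140; b = 130; c = 65; col = 'maroon'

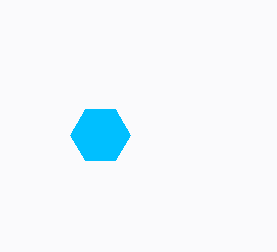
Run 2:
a = 100
b = 135
c = 30
col = 'deepskyblue'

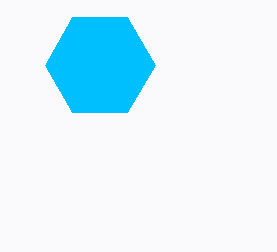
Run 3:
a = 100
b = 65
c = 55
col = 'deepskyblue'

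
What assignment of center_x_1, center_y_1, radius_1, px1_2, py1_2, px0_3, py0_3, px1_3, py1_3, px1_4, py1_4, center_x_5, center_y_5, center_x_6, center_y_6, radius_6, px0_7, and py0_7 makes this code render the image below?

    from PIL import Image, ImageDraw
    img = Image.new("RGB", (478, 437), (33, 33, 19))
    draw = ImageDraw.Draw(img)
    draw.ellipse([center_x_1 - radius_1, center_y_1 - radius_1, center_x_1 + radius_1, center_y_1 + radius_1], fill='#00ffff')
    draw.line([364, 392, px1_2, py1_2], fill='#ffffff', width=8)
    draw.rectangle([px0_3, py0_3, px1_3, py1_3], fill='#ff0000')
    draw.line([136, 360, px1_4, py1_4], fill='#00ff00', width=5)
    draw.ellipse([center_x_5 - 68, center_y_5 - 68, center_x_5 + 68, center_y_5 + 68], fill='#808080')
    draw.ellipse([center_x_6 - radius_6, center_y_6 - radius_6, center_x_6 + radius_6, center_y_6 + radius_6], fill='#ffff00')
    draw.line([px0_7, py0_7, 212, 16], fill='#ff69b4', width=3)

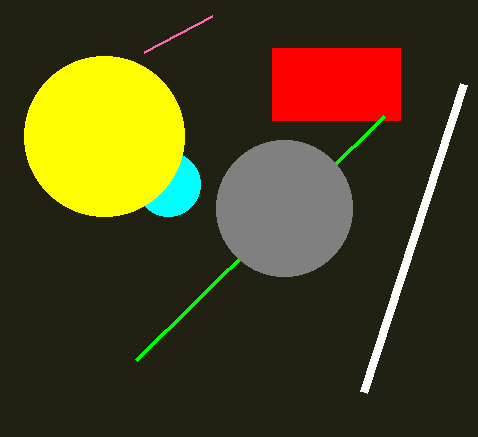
center_x_1 = 168
center_y_1 = 184
radius_1 = 32
px1_2 = 464
py1_2 = 84
px0_3 = 272
py0_3 = 48
px1_3 = 400
py1_3 = 120
px1_4 = 384
py1_4 = 116
center_x_5 = 284
center_y_5 = 208
center_x_6 = 104
center_y_6 = 136
radius_6 = 80
px0_7 = 144
py0_7 = 52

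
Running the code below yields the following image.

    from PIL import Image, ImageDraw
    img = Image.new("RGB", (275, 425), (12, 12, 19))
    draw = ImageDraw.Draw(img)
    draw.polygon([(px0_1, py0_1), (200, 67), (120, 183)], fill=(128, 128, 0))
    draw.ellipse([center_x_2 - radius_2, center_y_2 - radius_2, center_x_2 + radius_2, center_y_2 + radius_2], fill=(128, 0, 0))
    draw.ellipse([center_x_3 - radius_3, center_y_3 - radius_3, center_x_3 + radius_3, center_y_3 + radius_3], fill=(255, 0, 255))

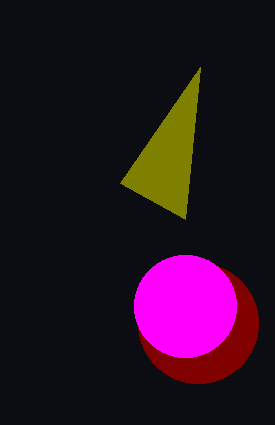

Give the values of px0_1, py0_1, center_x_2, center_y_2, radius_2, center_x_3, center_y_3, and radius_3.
px0_1 = 185
py0_1 = 219
center_x_2 = 198
center_y_2 = 323
radius_2 = 60
center_x_3 = 185
center_y_3 = 306
radius_3 = 51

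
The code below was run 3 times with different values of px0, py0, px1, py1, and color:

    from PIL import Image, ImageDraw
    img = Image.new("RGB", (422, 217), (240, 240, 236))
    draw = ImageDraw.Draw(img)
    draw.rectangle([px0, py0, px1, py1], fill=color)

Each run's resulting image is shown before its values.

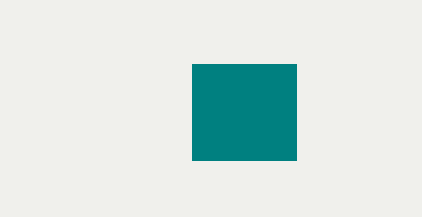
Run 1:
px0 = 192, py0 = 64, px1 = 296, py1 = 160, color = 'teal'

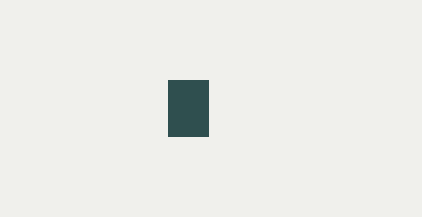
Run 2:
px0 = 168
py0 = 80
px1 = 208
py1 = 136
color = 'darkslategray'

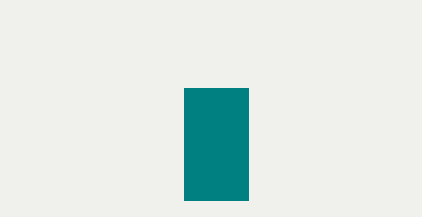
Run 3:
px0 = 184, py0 = 88, px1 = 248, py1 = 200, color = 'teal'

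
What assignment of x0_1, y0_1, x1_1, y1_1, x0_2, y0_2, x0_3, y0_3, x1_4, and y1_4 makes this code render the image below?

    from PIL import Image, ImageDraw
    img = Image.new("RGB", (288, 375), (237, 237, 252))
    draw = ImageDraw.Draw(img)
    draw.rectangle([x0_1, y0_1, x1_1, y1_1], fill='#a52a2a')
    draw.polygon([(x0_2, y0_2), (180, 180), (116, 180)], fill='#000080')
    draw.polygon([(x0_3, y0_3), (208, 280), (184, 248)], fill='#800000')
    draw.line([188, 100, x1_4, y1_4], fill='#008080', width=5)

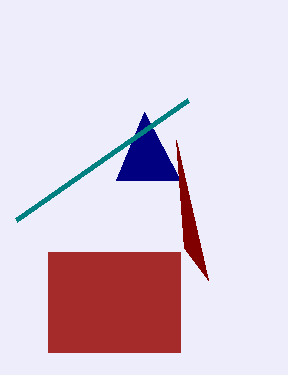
x0_1 = 48
y0_1 = 252
x1_1 = 180
y1_1 = 352
x0_2 = 144
y0_2 = 112
x0_3 = 176
y0_3 = 140
x1_4 = 16
y1_4 = 220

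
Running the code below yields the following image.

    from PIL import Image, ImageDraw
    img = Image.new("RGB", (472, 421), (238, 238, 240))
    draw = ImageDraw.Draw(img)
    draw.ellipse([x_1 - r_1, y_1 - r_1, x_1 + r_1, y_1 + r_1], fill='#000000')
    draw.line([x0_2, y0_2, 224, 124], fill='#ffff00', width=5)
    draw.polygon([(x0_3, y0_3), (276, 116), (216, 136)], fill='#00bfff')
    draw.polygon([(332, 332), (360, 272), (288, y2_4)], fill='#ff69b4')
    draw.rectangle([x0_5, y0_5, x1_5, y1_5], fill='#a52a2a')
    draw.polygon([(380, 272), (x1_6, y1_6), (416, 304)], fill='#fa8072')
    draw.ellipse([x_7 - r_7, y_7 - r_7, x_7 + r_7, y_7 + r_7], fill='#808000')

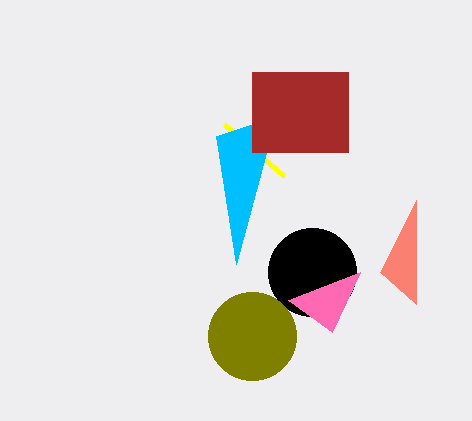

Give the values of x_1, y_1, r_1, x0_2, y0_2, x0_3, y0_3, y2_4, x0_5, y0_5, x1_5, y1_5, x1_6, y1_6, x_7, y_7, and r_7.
x_1 = 312; y_1 = 272; r_1 = 44; x0_2 = 284; y0_2 = 176; x0_3 = 236; y0_3 = 264; y2_4 = 300; x0_5 = 252; y0_5 = 72; x1_5 = 348; y1_5 = 152; x1_6 = 416; y1_6 = 200; x_7 = 252; y_7 = 336; r_7 = 44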